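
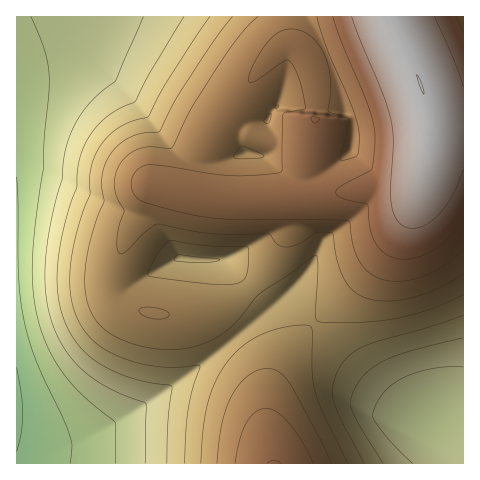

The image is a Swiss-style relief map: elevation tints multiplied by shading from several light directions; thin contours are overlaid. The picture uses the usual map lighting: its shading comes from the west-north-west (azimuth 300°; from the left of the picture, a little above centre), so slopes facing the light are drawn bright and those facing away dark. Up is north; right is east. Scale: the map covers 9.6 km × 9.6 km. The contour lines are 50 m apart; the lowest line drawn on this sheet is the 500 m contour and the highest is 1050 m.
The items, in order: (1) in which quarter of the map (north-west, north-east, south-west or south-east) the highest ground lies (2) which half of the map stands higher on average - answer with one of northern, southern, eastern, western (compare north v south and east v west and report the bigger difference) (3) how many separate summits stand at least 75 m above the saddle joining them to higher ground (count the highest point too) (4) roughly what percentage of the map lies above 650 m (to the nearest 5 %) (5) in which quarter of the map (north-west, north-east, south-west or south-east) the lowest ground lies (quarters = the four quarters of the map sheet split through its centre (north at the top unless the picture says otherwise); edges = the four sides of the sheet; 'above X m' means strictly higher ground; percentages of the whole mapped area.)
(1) Look to the north-east quarter for the highest ground.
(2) The eastern half stands higher on average than the western half.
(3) Counting only tops that stand 75 m proud, the map has 2 summits.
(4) Roughly 80 % of the ground is higher than 650 m.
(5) The lowest point lies in the south-west quarter of the map.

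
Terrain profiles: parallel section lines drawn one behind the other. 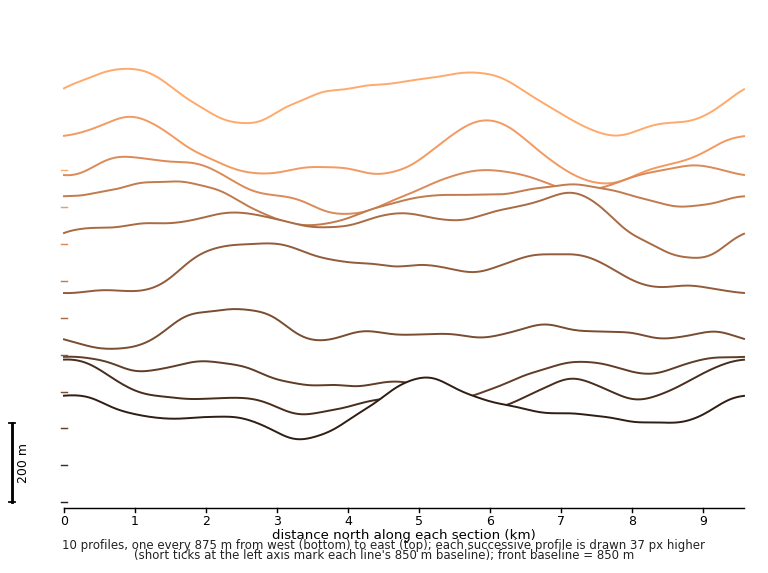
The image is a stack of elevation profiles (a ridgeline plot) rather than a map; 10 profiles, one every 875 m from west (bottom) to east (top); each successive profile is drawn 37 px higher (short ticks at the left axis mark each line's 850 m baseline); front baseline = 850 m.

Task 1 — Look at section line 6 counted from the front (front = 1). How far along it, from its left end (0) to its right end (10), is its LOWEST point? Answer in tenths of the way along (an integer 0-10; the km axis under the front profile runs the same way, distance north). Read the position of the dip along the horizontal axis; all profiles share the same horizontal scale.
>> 9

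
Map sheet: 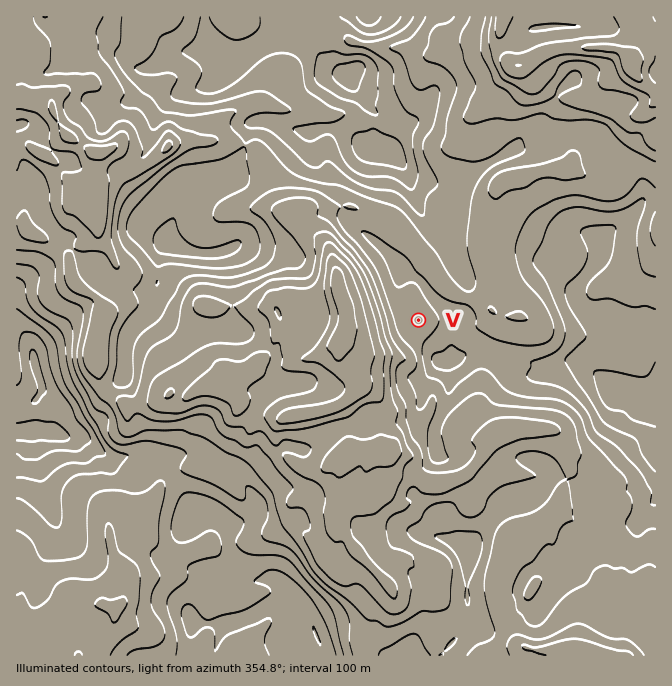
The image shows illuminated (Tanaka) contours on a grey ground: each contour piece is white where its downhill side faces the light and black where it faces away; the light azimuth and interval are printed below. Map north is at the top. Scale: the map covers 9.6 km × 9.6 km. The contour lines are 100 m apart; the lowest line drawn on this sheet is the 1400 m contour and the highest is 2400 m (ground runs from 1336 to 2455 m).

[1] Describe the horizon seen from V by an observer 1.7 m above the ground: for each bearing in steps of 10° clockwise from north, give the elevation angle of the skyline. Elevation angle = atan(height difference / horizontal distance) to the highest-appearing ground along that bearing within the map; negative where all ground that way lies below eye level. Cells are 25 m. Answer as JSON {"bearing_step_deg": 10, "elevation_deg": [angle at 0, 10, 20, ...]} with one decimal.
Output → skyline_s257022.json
{"bearing_step_deg": 10, "elevation_deg": [-0.7, 1.1, 6.2, 5.2, 6.2, 2.6, 0.5, 0.8, 2.6, 2.0, -0.0, -4.7, -0.8, 4.0, 5.7, 5.4, 4.4, 5.3, 5.5, 11.5, 14.0, 18.9, 23.5, 28.1, 29.7, 30.6, 30.6, 30.3, 29.2, 26.5, 23.1, 15.3, 3.3, 1.5, 0.7, -0.1]}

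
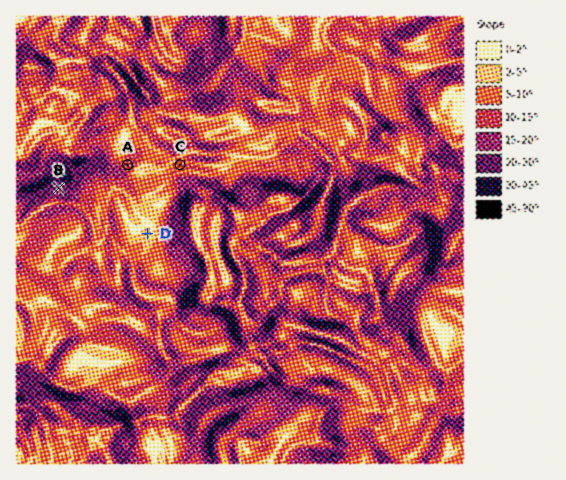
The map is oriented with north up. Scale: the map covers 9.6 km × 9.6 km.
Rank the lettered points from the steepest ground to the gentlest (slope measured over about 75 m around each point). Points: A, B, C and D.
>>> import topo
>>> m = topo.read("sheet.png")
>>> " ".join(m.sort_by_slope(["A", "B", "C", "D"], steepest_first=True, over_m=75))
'B A C D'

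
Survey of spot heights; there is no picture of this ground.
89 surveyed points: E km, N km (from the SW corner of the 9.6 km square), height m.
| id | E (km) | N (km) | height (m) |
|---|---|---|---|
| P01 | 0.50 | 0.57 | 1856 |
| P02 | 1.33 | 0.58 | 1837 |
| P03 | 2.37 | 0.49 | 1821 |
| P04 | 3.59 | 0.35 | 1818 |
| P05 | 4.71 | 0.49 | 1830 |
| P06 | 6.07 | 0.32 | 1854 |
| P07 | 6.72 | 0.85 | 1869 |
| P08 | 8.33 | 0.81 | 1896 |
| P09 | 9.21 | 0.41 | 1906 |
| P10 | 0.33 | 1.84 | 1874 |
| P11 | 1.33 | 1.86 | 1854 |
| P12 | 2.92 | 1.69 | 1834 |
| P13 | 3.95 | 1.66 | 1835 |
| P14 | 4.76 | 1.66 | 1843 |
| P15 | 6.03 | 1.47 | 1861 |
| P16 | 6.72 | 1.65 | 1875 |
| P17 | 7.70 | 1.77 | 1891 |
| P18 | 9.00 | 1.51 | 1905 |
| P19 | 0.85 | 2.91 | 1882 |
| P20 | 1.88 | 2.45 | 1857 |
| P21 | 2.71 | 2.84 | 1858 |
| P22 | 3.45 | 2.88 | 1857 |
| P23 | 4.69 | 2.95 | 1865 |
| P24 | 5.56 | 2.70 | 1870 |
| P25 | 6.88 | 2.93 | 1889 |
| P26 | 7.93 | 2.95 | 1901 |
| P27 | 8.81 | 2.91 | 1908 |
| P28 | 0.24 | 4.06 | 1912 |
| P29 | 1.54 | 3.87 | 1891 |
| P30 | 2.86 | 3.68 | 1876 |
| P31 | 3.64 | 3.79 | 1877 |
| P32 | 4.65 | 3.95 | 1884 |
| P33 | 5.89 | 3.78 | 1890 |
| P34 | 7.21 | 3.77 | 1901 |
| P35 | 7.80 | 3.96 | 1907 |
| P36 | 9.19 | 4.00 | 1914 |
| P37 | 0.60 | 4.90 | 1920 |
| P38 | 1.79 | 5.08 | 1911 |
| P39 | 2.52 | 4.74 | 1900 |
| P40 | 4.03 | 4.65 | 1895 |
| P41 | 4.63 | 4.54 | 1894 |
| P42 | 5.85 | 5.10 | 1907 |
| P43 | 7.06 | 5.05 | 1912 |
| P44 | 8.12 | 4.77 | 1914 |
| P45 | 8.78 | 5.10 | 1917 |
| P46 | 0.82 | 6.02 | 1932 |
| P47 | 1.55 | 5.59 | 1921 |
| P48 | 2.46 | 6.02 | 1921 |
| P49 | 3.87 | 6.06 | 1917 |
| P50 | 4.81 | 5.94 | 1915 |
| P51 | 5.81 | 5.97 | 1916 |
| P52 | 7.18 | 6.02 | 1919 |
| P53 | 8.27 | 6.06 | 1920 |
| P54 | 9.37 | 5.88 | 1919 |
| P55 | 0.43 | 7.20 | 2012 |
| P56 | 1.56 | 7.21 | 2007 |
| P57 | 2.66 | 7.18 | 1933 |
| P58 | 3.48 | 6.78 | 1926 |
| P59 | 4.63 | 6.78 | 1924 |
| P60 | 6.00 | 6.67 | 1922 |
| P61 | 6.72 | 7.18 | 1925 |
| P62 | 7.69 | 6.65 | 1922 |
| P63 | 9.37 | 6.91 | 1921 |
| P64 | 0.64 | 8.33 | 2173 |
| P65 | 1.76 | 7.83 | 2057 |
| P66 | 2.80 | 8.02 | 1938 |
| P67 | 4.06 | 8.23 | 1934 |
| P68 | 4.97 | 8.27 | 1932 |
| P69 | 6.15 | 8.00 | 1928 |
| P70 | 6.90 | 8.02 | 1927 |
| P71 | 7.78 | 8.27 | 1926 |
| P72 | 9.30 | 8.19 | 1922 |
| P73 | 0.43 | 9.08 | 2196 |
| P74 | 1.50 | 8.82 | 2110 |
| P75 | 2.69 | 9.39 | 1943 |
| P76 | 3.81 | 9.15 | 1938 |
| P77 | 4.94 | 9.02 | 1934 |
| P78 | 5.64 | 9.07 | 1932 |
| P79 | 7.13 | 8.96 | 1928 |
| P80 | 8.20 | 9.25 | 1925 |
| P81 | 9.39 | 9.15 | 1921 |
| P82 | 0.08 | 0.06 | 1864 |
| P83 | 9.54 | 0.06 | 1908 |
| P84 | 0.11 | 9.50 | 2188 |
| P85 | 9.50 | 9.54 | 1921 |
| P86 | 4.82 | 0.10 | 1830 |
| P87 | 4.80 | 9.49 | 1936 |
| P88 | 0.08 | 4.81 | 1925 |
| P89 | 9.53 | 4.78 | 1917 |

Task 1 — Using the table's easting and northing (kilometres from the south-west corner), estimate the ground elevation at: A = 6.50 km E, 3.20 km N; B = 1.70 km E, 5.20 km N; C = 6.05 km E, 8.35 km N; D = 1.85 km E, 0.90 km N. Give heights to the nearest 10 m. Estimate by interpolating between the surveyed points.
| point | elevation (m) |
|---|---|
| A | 1890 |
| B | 1910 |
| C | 1930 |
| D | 1830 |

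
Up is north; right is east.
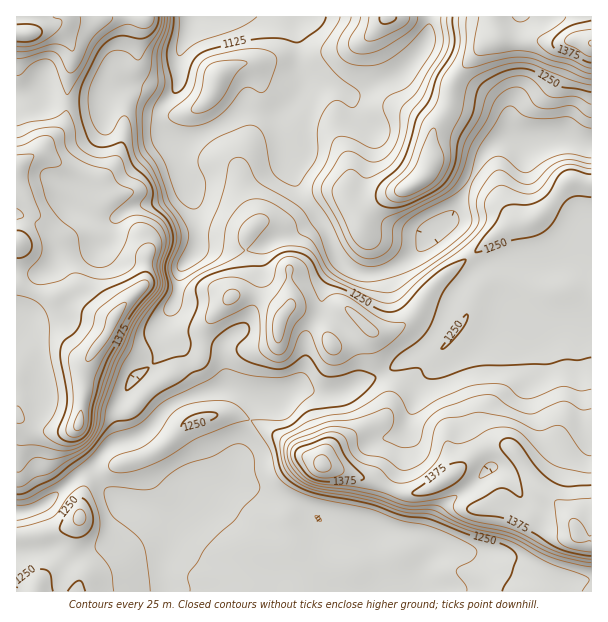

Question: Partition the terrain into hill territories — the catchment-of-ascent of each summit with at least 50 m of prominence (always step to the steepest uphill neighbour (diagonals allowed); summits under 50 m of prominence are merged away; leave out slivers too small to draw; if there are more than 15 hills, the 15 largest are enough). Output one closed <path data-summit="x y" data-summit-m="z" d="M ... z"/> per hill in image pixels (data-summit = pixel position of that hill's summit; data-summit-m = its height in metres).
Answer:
<path data-summit="114 318" data-summit-m="1434" d="M138 86l-18 2-9 4-7 10-11 1-42-1-4-2-6-9-25 5 0 416 8 0 20-7 33-29 16-8 7 14 19 18 57 22-12 39 0 23 3 8 225 0-7-5-17-44-5-8-16 0-11-3-36-27-43-17-18-2-21 2 6-5 8-13 8-17 4-19 18-35-29-11-14 0-15 4-4-3-18-39-10-11-4-9 0-13 10-26 3-22 17-22 51 3 11-3 16-9 18-4 25-16-18-24-15-35-8-43-36-6-18 14-27 14-23 6-10-7-6-17 2-10 6-9z"/><path data-summit="591 44" data-summit-m="1426" d="M591 16l-160 0-3 17-4 12-16 21-10 8-44 22-4 0-14-8-21-2-9-6-6 15-22 21 0 7 8 36 9 23 6 12 24 33 7 21 10 15 14 9 19 2 15-4 18-11 29-30 15-13 29-58 11-13 8-5 10-2 20 4 36-4 25 7z"/><path data-summit="576 530" data-summit-m="1430" d="M521 310l-5 0-16 19-24 21-32 18-15 5-5 4-4 7-17 60 0 15-3 11-12 21-12 33-7 8-7 2 6 9 17 44 8 5 12-3 19-26 10-10 10-5 39 6 24 12 42 12 17 4 26-3 0-255-4-2-24 0-18 3-9-3z"/><path data-summit="279 324" data-summit-m="1335" d="M318 218l-24 16-18 4-16 9-11 3-51-3-16 19-2 7-2 18-10 26 0 13 4 9 10 11 18 39 4 3 15-4 14 0 28 10 17 2 16-10 14 0 15 4 18-2 22-12 12-2 15-8 29-20 15-15 8-12 14-32 15-17 11-7-10-9-14-18-14-14-3 0-33 33-9 6-24 9-19-2-12-7-7-8-9-24z"/><path data-summit="323 465" data-summit-m="1433" d="M419 352l-14 6-15 12-15 8-12 2-22 12-18 2-15-4-14 0-16 10-15-2-15 25-8 30-8 17-8 13-4 3 29 1 38 12 13 6 26 21 15 8 21 1 7-3 7-8 12-33 12-21 3-11 0-15 17-60 5-8 15-7-5-1z"/><path data-summit="80 518" data-summit-m="1282" d="M93 468l-16 8-33 29-14 6-14 2 1 79 149-1-2-30 12-39-57-22-19-18z"/><path data-summit="26 33" data-summit-m="1397" d="M194 16l-177 0-1 79 10 1 15-5 1 4 9 7 42 1 11-1 7-10 9-4 18-2 27 14 9-7 4-7 2-33 12-26z"/><path data-summit="218 78" data-summit-m="1200" d="M296 16l-101 0-15 37-2 33-18 24-2 10 6 17 10 7 15-4 35-16 18-14 9 0 15 5 13 0 21-20 6-11 0-4-8-17z"/><path data-summit="387 17" data-summit-m="1255" d="M429 16l-132 0-1 25 4 28 4 9 11 8 21 2 14 8 4 0 44-22 10-8 18-24 2-9z"/>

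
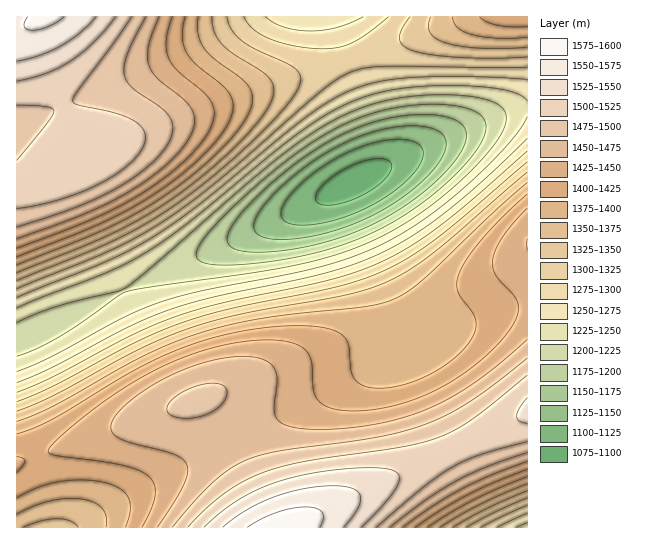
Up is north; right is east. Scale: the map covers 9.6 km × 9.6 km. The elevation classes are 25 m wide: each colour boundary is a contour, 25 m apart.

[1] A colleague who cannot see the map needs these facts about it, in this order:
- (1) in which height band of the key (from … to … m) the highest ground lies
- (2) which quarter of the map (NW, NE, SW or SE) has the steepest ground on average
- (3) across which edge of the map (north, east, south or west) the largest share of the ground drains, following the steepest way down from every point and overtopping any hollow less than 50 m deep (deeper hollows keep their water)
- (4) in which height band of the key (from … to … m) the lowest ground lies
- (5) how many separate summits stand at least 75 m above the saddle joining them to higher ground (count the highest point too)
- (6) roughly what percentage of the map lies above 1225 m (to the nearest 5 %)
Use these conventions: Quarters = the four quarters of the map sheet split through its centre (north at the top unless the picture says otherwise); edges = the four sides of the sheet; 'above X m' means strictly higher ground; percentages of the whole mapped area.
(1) Between 1575 and 1600 m: that is the band holding the highest ground.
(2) The north-east quarter is the steepest part of the map.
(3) The largest share of the runoff leaves by the western edge.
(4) The lowest point is somewhere between 1075 and 1100 m.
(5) There are 3 summits with 75 m or more of prominence.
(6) Ground above 1225 m makes up about 85 % of the sheet.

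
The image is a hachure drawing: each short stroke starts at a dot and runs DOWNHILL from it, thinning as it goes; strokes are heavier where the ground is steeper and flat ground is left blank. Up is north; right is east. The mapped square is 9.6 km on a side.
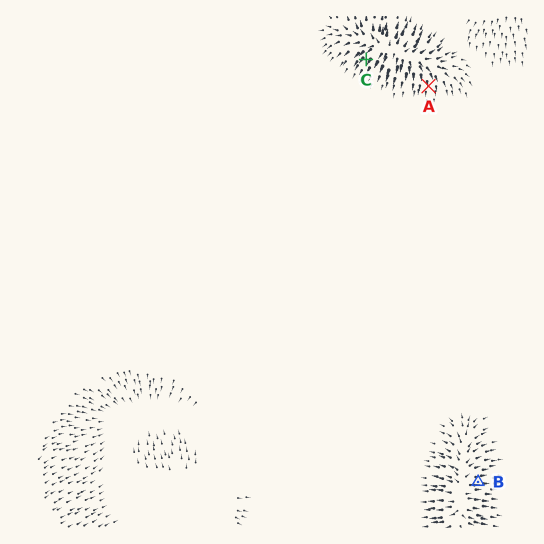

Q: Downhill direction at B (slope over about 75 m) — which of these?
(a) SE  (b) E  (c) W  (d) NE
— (b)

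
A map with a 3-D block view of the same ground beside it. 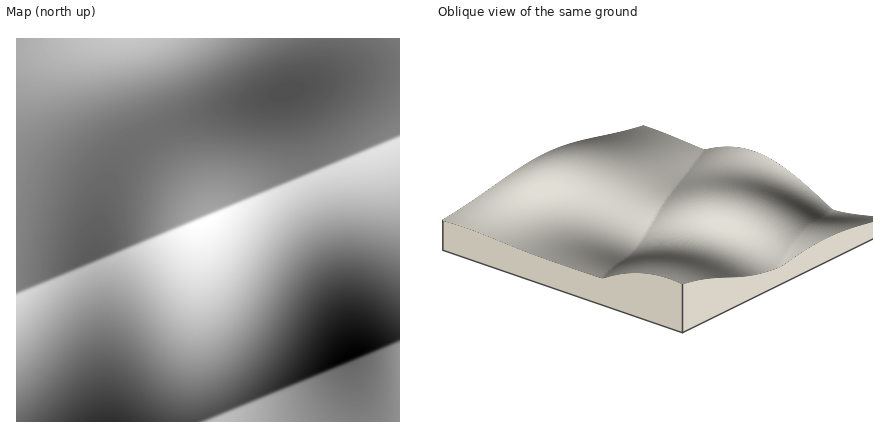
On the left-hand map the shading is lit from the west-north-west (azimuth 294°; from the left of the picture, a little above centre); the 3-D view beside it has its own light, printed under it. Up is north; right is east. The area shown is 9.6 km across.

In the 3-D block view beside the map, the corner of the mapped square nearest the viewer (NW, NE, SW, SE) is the SW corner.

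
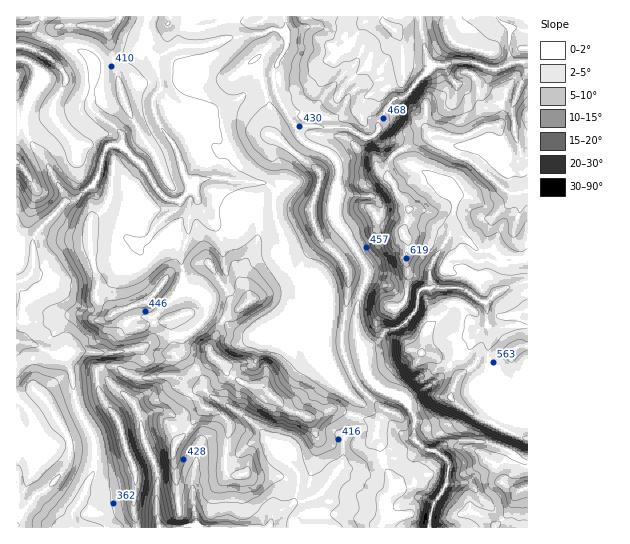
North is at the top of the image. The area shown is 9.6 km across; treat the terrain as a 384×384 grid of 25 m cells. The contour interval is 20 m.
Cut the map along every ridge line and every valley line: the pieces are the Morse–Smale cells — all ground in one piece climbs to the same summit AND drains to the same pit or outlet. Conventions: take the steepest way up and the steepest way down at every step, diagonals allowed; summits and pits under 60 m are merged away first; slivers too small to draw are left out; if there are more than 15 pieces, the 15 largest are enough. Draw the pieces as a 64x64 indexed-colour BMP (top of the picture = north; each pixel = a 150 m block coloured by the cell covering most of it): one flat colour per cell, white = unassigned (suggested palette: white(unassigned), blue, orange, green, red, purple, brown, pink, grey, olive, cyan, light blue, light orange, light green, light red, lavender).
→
<image width="64" height="64" href="data:image/bmp;base64,Qk12CAAAAAAAAHYAAAAoAAAAQAAAAEAAAAABAAQAAAAAAAAIAAATCwAAEwsAABAAAAAAAAAA////ALR3HwAOf/8ALKAsACgn1gC9Z5QAS1aMAMJ34wB/f38AIr28AM++FwDox64AeLv/AIrfmACWmP8A1bDFAERERERERERMzMzMIiIiIiIiIiIiIiIiu7u7MzMzM+7uREREREREREzMzMwiIiIiIiIiIiIiIiK7u7szMzMzPu5ERERERERETMwszCIiIiIiIiIiIiIiIru7uzMzMzMz7kRERERERERMwiIiIiIiIiIiIiIiIiIiu7u7szMzMzPuREREREREREzMIiIiIiIiIiIiIiIiIiIru7uzMzMzMz5ERERERERETMwiIiIiIiIiIiIiIiIiIiu7u7szMzMzM0RERERERERMzCIiIiIiIiIiIiIiIiIiK7u7uzMzMzMzREREREREREzCIiIiIiIiIiIiIiIiIiK7u7u7MzMzMzNEREREREREzMIiIiIiIiIiIiIiIiIiIru7u7szMzMzM0RERERERETMwiIiIiIiIiIiIiIiIiIiu7u7szMzMzMzRERERERERMwiIiIiIiIiIiIiIiIiIiu7uzMzMzMzMzNERERERERMzCIiIiIiIiIiIiIiIiIiK7u7MzMzMzMzMUREREREREzMIiIiIiIiIiIiIiIiIiIru7szMzMzMzERRERERERETMwiIiIiIiIiIiIiIiIiIiK7uzMzMzMxERFERERERETMwiIiIiIiIiIiIiIiIiIiIruzMzMzMREREURERERETMzCIiIiIiIiIiIiIiIiIiIru7MzMzERERERRERERERMzCIiIiIiIiIiIiIiIiIiIru7MzMzERERERFERERERMwiIiIiIiIiIiIiIiIiIiIrszMzMzMxEREREUREREREzCIiIiIiIiIiIiIiIiIiIrszMzMzMzERERERRERERETCInd3d3IiIiIiIiIiIiEROzMzMzMzMRERERFEREREREd3d3d3ciIiIiIiIiIiIRMzMzMzMzMREREREUREREREd3d3d3ciIiIiIiIiIiIhEzMzMzMzERERERERREd3d3d3d3d3dyIiIiIiIiIiIhETMzMzMRERERERERF3d3d3d3d3d3d3IiIiIiIiIiIiERMzMzMxEREREREREQd3d3d3d3d3d3IiIiIiIiIiIiEREzMzMzERERERERERB3d3d3d3dyInciIiIiIiIiIiIRETMzMzEREREREREREHd3d3d3d3IiIiIiIiIiIiIiIhERMzMzEREREREREREXd3d3d3ciIiIiIiIiIiIiIiIhEREzMzMxERERERERERd3d3d3ciIiIiIiIiIimSIiIiERETMzMzMRERERERERF3d3d3dyIiIiIiIiIimZIiIiIREREzMzMxEREREREREXd3d3d3IiIiIiIiIiKZIiIiIRERETMzMzERERERERERqneqp3ciIiIiIiIiKZkiIiIhERERMzMzMRERERERERGqqqqqqiIiIiIikiIpmSIiIhERERMzMzMxEREREREREaqqqqqq3dIiIiKZmZmZkiIiEREREzMzMzERERERERERqqqqqq3d3SIiIpmZmZmSIiIRERERMzMzMRERERERERGqqqqqrd3d0pmZmZmZmZkiIhERERERMzMxEREREREREVWqqqqt3d3dqZmZmZmZmSIhERERERERERERERERERERVVqqqq3d3d2pmZmZmZmZIiERERERERERERERERERERFVVaqqqt3d3aqZmZmZmZkiIREREREREREREREREREREVVVWqqqrd3dqqqZmZmZmSIRERERERERERERERERERERVVVVqqqt3d2qqpmZmZmZIhERERERERERERERERERERFVVVVVqqrd2qpVWZmZmZmSEREREREREREREREREREREVVVVVVaqt2qqlVVmZmZmZkRERERERERERERERERERERVVVVVVWqqqqlVVZpmZZmZhERERERERERERERERERERFVVVVVVaqqqlVVVmZmZmZmEREREREREREREREREREREVVVVVVVWqqqVVVWZmZmZmYRERERERERERERERERERERVVVVVVVaqlVVVWZmZmZmZhERERERERERERERERERERFVVVVVVVqqVVVVZmZmZmZmEREREREREREREREREREREVVVVVVVVVVVVVZmZmZmZmYRERERERERERERERERERERVVVVVVVVVVVVVmZmZmZmZhERERERERERERERERERERGIVVVVVVVVVVVmZmZmZmZmEREREREREREREREREREREYiIVVVVVVVVVmZmZmZmZmYRERERERERERERERERERERiIiFVVVVVVVWZmZmZmZmZhERERERERERERERERERERGIiIVVVVVVVVZmZmZmZmZhEREREREREREREREREREREYiIiFVVVVVVVWZmZmZmZmERERERERERERERERERERERiIiIWIiIhVVVZmZmZmZmYRERERERERERERERERERERGIiIiIiIiFVVVmZmZmZmZhEREREREREREREREREREREYiIiIiIiFVVVWZmZmZmZhERERERERERERERERERERERiIiIiIiIVVVWZmZmZmZmERERERERERERERERERERERGIiIiIiIhVVVZmZmZmZmZhEREREREREREREREREREREYiIiIiIiFVVZmZmZmZmZmYRERERERERERERERERERERiIiIiIiIVVVmZmZmZmZmZhERERERERERERERERERERGIiIiIiIhVVWZmZvZmZmZmYREREREREREREREREREREYiIiIiIiIVVZm/////2//YRERERERERERERERERERER"/>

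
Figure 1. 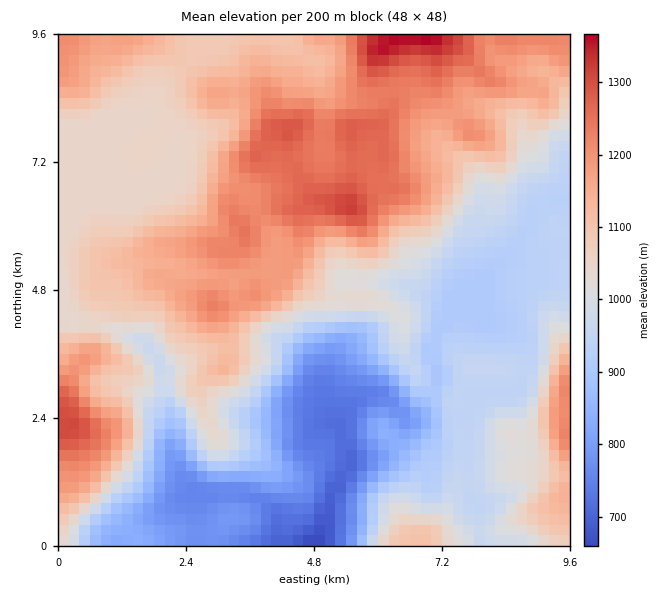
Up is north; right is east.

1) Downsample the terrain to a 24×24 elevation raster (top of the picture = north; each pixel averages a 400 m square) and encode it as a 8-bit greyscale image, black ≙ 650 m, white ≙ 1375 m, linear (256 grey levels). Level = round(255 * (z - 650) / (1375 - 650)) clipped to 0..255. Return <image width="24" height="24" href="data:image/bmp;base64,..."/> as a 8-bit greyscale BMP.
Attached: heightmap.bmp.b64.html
<image width="24" height="24" href="data:image/bmp;base64,Qk12BgAAAAAAADYEAAAoAAAAGAAAABgAAAABAAgAAAAAAEACAAATCwAAEwsAAAABAAAAAAAAAAAAAAEBAQACAgIAAwMDAAQEBAAFBQUABgYGAAcHBwAICAgACQkJAAoKCgALCwsADAwMAA0NDQAODg4ADw8PABAQEAAREREAEhISABMTEwAUFBQAFRUVABYWFgAXFxcAGBgYABkZGQAaGhoAGxsbABwcHAAdHR0AHh4eAB8fHwAgICAAISEhACIiIgAjIyMAJCQkACUlJQAmJiYAJycnACgoKAApKSkAKioqACsrKwAsLCwALS0tAC4uLgAvLy8AMDAwADExMQAyMjIAMzMzADQ0NAA1NTUANjY2ADc3NwA4ODgAOTk5ADo6OgA7OzsAPDw8AD09PQA+Pj4APz8/AEBAQABBQUEAQkJCAENDQwBEREQARUVFAEZGRgBHR0cASEhIAElJSQBKSkoAS0tLAExMTABNTU0ATk5OAE9PTwBQUFAAUVFRAFJSUgBTU1MAVFRUAFVVVQBWVlYAV1dXAFhYWABZWVkAWlpaAFtbWwBcXFwAXV1dAF5eXgBfX18AYGBgAGFhYQBiYmIAY2NjAGRkZABlZWUAZmZmAGdnZwBoaGgAaWlpAGpqagBra2sAbGxsAG1tbQBubm4Ab29vAHBwcABxcXEAcnJyAHNzcwB0dHQAdXV1AHZ2dgB3d3cAeHh4AHl5eQB6enoAe3t7AHx8fAB9fX0Afn5+AH9/fwCAgIAAgYGBAIKCggCDg4MAhISEAIWFhQCGhoYAh4eHAIiIiACJiYkAioqKAIuLiwCMjIwAjY2NAI6OjgCPj48AkJCQAJGRkQCSkpIAk5OTAJSUlACVlZUAlpaWAJeXlwCYmJgAmZmZAJqamgCbm5sAnJycAJ2dnQCenp4An5+fAKCgoAChoaEAoqKiAKOjowCkpKQApaWlAKampgCnp6cAqKioAKmpqQCqqqoAq6urAKysrACtra0Arq6uAK+vrwCwsLAAsbGxALKysgCzs7MAtLS0ALW1tQC2trYAt7e3ALi4uAC5ubkAurq6ALu7uwC8vLwAvb29AL6+vgC/v78AwMDAAMHBwQDCwsIAw8PDAMTExADFxcUAxsbGAMfHxwDIyMgAycnJAMrKygDLy8sAzMzMAM3NzQDOzs4Az8/PANDQ0ADR0dEA0tLSANPT0wDU1NQA1dXVANbW1gDX19cA2NjYANnZ2QDa2toA29vbANzc3ADd3d0A3t7eAN/f3wDg4OAA4eHhAOLi4gDj4+MA5OTkAOXl5QDm5uYA5+fnAOjo6ADp6ekA6urqAOvr6wDs7OwA7e3tAO7u7gDv7+8A8PDwAPHx8QDy8vIA8/PzAPT09AD19fUA9vb2APf39wD4+PgA+fn5APr6+gD7+/sA/Pz8AP39/QD+/v4A////AINXQkA6MiwuKB0TDAklWo2dnIR0d3yKmJhzU0IyKykuLyQaGw4hT32GgHZrcoicpraidlo8KCUnJyktKRUbRGhtZW5qcnuTqcW+nHRJLThNSkc/LB0UKkdZXmlreoKKodjQuoxSOGB8a1U3Ih4WJz1LWWZqeYGJtebcxJxgTneFbFA0HxoYMT45TmVpeoGQweHGrpBrZYqAalMyHxsbJSw7UWdnbG+LwM+smI16fZaUhWdBJB8iJTFWWmRoZ2d6u7q4pJR2fpSmnH9cMycuPFVpW2RqamhvpqOrmHt3kpyknYBmTD08TWxvW2JiYWFrj4uMi42PorS9rJOAb2dhY3Z5YVtbW19seoyXmp6kssHIv72rkoiFhoByY1paXGFna46bn6aytLi7vL67qY+CgXdyaV5bXWFjZZCbo6qws7zGxr+8uJqRmo1+dWZhX2BjZY2WmZ+ttL3FzsW+xrW3waOQiHJpZmFkZoyOj5CXnqi/zcjR2Njj28CyooNwb2djZIyMjIyNjpq7xsnT29/k29TLtZh6dmxlY4yMjI2NjZSwx9LV19PY1tTHtaOKi3tyaIyMjY6OjZKnx9nZ1M/X19fBsKapqYt+bY2MjI2OjpGasNbf28/b2tbAs7jBrpCNfpmWj42NkZ+sr8jOzsPL0NPIwL21qZ6mmbWrmpKQlqiyssC5tLHC0NDNz8XAxLq1pr6yq6CZmpygp6+rqKe+4uPa3tbQwrivt8O6trSqn5qanqKgpa/D6/j09urTxsjFxg=="/>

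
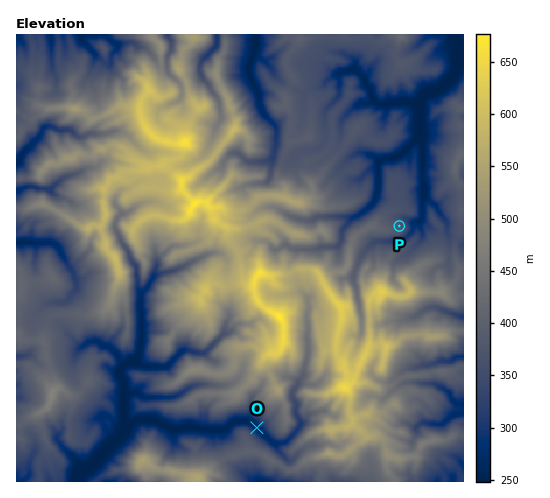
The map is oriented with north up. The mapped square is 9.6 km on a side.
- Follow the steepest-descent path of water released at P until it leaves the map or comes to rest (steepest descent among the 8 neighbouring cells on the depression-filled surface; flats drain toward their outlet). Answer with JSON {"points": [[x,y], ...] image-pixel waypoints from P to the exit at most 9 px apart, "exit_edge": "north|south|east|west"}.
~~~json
{"points": [[399, 226], [409, 221], [418, 221], [423, 213], [423, 204], [423, 194], [423, 185], [423, 176], [423, 166], [423, 157], [423, 148], [420, 138], [419, 129], [419, 120], [419, 110], [420, 101], [427, 93], [437, 91], [446, 84], [454, 74], [458, 65], [458, 56], [458, 46], [455, 37], [455, 35]], "exit_edge": "north"}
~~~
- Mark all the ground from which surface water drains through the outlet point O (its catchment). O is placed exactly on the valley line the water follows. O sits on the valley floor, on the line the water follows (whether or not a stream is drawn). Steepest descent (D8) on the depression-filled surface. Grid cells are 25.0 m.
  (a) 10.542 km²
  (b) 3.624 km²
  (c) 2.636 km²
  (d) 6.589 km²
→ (d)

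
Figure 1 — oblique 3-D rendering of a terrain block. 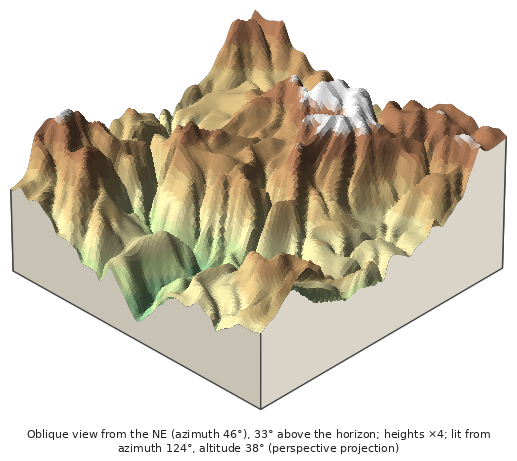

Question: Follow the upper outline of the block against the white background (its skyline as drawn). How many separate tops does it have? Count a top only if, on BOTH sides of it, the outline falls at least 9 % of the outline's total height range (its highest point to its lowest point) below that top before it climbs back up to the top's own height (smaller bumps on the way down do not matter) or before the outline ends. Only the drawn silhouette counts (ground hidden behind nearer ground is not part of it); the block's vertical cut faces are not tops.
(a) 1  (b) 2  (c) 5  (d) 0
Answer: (b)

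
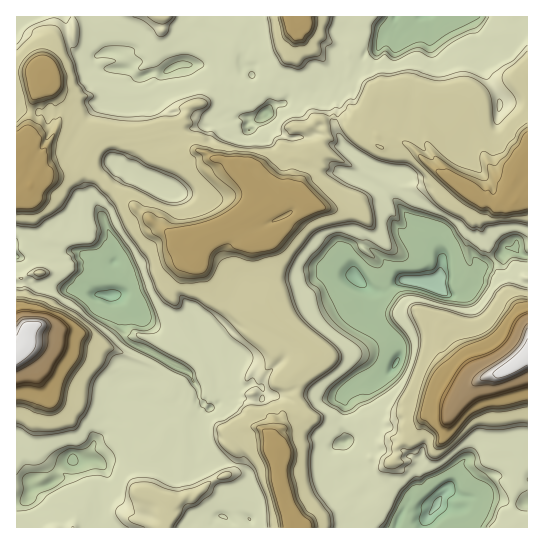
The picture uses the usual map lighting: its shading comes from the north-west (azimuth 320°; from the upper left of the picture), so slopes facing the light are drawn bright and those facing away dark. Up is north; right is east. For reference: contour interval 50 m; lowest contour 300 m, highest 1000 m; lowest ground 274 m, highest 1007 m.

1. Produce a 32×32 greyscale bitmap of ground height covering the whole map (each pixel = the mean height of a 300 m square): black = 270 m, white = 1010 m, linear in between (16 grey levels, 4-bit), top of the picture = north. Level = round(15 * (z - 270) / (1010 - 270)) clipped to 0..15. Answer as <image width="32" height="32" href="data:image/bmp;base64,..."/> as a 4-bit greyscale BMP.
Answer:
<image width="32" height="32" href="data:image/bmp;base64,Qk12AgAAAAAAAHYAAAAoAAAAIAAAACAAAAABAAQAAAAAAAACAAATCwAAEwsAABAAAAAAAAAAAAAAABEREQAiIiIAMzMzAERERABVVVUAZmZmAHd3dwCIiIgAmZmZAKqqqgC7u7sAzMzMAN3d3QDu7u4A////AFVVVWd3ZVVWmpdVUyEiM1VFVVVnd3ZVVpl2VVQiEiNEQ0VVV3ZnZVeoZVVVMyIzVUQzRFVVVWZYqGVVVlUzNFVVQzRVVVVWeahlVVdmZEVVVVVFVVVVZ4moZUVXd5dVVXd3VVVVVWeJmHVVVnm7d3aJmGVVVVVVd4dlNFZ5vLmYqqh1VVVVVWZ3VDM1eazMu8yodVVVRVVmd3ZDM2ir3u3tyodVRFVVV3eHVDJHmrzv/sqHVEVVVWd3h1QzR4iazv7ahTNFVVZ3h2UzM1eIiK3Ll0MzNVV3eHZUMzRndmeLh1MiI1d3d3h2UzIjQyI1eFZTMiNoiIh3dUMhIhACNFVVVDMkeaqIiHZDIjMyEjNFVVQzNomqqaqXUzREMyNFM1VVU1eaqqqqqHVVVDM0ZVSHZVRomIiaqqqYd2QzRoiIqXZWeHZniaqqqIdVVXiqqqqXZ3ZVaImqqodlVVeKqaqqmHZVZ4iaqoiHZVVomYmqqod3Z3eImId4h1Z4iIiIiqmHd3d3d2VVZ3dniIiIh3mIiHdmd3ZVRFZ3eIiIiId4iYhlVVV3VVRVVWeIiIiHZ5qnZVVVVVVVVVVWeId3dmeap1VUREVVVVVVVWZmVmVniYZVVVVFVVV3dlVERVVVVmd2VVVVVVVViYZVMzM0VVVWZlVVZlVVVYqWVUIyMzVV"/>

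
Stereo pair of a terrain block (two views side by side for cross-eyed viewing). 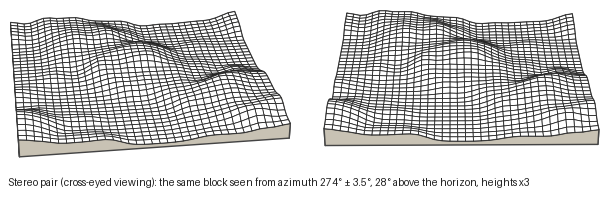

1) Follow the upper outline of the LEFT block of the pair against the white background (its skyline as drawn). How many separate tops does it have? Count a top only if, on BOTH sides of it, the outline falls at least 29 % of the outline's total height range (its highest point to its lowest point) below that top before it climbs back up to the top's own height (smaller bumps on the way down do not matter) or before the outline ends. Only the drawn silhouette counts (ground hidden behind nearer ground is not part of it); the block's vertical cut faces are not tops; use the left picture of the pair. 0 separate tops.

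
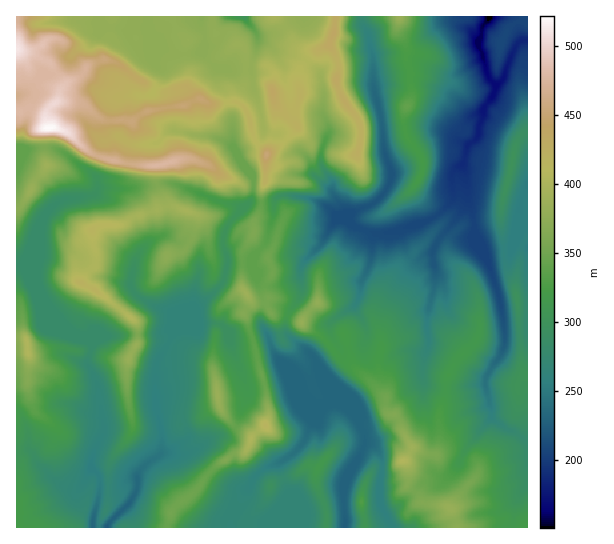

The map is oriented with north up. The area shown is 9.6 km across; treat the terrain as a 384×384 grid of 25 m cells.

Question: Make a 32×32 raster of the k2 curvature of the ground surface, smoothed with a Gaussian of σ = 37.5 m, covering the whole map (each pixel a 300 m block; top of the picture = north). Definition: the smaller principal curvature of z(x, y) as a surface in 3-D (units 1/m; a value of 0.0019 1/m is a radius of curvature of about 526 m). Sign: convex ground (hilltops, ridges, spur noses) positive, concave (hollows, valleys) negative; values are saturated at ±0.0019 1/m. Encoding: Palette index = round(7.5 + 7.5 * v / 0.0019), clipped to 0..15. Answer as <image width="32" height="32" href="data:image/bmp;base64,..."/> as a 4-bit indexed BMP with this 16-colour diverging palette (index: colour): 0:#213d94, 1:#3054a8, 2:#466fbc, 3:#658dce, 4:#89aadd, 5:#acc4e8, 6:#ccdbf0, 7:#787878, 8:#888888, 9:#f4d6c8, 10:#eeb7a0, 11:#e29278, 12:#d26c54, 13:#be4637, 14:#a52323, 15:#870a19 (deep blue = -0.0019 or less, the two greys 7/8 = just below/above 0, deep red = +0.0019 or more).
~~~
<image width="32" height="32" href="data:image/bmp;base64,Qk12AgAAAAAAAHYAAAAoAAAAIAAAACAAAAABAAQAAAAAAAACAAATCwAAEwsAABAAAAAAAAAAlD0hAKhUMAC8b0YAzo1lAN2qiQDoxKwA8NvMAHh4eACIiIgAyNb0AKC37gB4kuIAVGzSADdGvgAjI6UAGQqHAHd3EjZnVmd3d2cGYlVmVnd3dlQ0eIdnd2dXCCRXeHd2d2d0c3h4ZmhldSYWZlZmdnZnZmR2Z2QzV3ZDI3Zld3Z2h2ZmVmRVhCJoZDR1hXd2Z3hlZ2Z2Q4ODRYUzZWdHdVd3ZldXZ0RJZGZ1JmV3dEdXZXVlV2Z1RUV3Y1dlh3N3ZmhkdFd0hWYnd0J3ZXdjh1Z4VXVXdHVXJ3RHd3WHYodWZEeHN3V1ZSZTd3d1d4Q3VFVVSDd0ZXFiJnZ3dHd4BkJnZTU2dUNQJ2SWeHSHeAZ0ZlV2JnV1Y2NlNXd0ZncFVUVnQVZlJoWDVnOHdld1FlV5ZESHdENWY2djd3dHgkZ1V3hkeHRyZ3RHZld2V2JmVld3VEh0VHVmNWZmdlZUdlRmhnZTZkR1d3RlVWZnZXdjRmdndniCVlhlZXdVVmV2ZTM0VndjAgIAA0MFdWdldVZnZTEQA4cXR1FZQXdHdHVohAE2d3aFBVUhaEJINnV1MgB2ZUZ3clhUUncDeEdldSU3RUZkMzN0V2FXBIZWVmdXZFd3VWdzc3dkeAVmZlVXdnd1ZWZ3dWR3ZIYHl2ZzZmd3VnZWdlZWZ3NjJndndFd2ZnVlRWZmZmdkhDd3dnI3dlNXRHdmd2dndmQ3eJdiVmaGRGd3h3dzd2dTR2V2RnRBJHd3d3dzB3dmQVd2VnFn"/>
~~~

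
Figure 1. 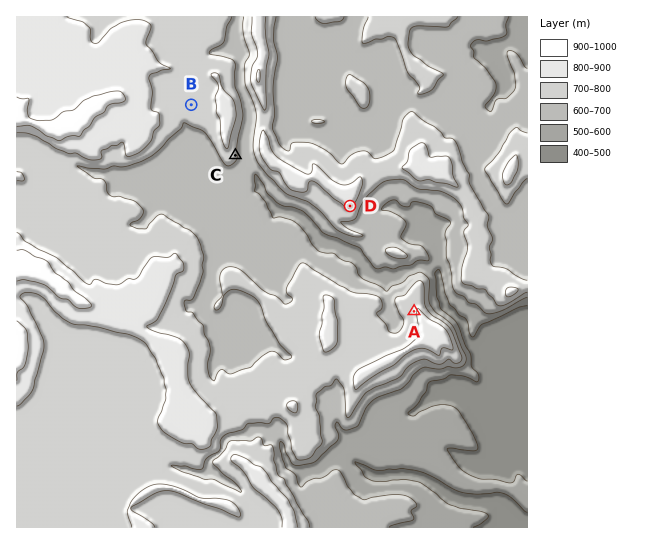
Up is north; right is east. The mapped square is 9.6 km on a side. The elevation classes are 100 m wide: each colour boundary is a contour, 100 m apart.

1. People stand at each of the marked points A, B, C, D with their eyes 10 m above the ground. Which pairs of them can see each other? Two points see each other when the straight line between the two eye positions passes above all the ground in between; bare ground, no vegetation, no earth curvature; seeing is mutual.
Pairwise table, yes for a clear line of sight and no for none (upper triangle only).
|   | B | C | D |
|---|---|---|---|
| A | no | yes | yes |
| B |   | no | no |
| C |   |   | no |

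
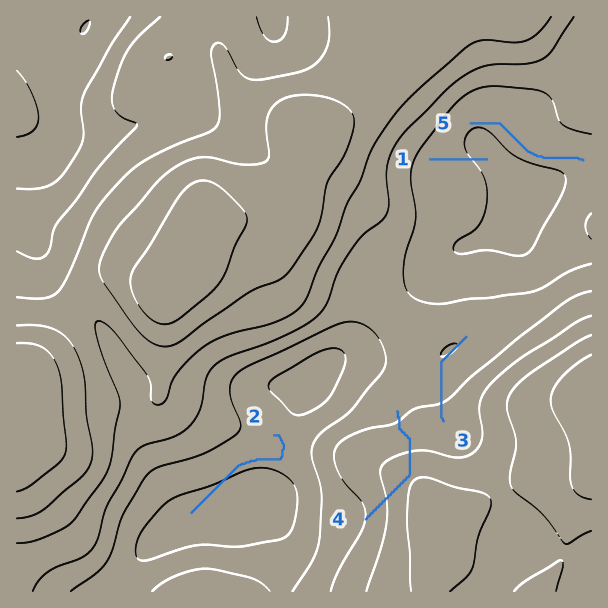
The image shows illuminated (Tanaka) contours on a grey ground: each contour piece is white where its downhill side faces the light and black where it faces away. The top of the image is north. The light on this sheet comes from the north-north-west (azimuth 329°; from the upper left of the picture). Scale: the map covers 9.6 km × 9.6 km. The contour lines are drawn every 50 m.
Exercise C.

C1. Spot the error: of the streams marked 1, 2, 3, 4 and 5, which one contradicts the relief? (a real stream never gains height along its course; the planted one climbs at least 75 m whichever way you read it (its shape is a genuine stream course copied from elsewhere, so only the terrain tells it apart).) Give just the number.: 4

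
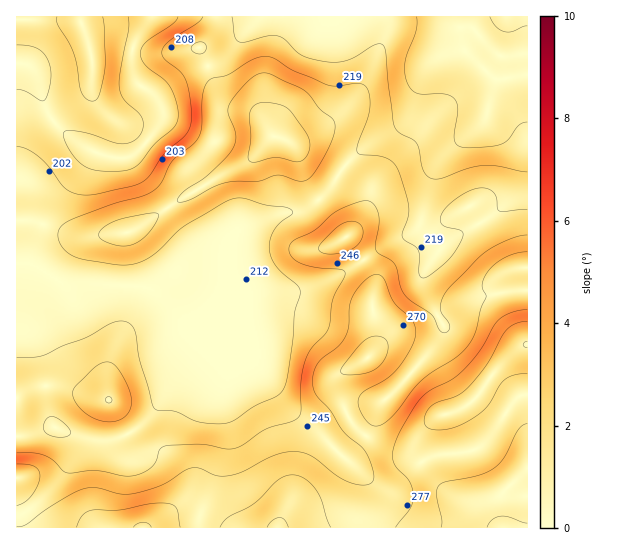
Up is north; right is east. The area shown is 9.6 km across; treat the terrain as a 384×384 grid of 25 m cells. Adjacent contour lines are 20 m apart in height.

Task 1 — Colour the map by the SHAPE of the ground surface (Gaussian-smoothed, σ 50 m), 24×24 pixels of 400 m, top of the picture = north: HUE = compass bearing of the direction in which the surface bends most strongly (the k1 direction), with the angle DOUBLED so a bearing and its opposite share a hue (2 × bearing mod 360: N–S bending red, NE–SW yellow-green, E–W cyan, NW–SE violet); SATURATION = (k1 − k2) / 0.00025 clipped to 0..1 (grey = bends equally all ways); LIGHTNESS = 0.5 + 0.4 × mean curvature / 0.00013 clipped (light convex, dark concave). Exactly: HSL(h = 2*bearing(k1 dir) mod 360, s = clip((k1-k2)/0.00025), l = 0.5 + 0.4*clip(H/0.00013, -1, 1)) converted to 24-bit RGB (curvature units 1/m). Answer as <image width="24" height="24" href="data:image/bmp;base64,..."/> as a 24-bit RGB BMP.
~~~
<image width="24" height="24" href="data:image/bmp;base64,Qk32BgAAAAAAADYAAAAoAAAAGAAAABgAAAABABgAAAAAAMAGAAATCwAAEwsAAAAAAAAAAAAAVoFlTHCegImunMO8XKTptrju7bjiskyqPVd5bJ+jXIGxioC82aqZiGxsZW5+aHOObX2aXG2dg1aYm1ZQjpdWXqFjj62BdGmeVcgtDJx0VKS9uMWxU6GcR3Nux1KB6G62ZWazV42cZ22EWHx3z6SNvZm5Yoy6Xn62g02gejM/YDpFhb2GmrzPi4THuW6IgXBX4NP4NnzuG3tmpbc/gUU1S0kmUl4quIdZwZKRT3eiaVqlbnyjoLqVuqqZhGGPZTZPXBo6tlFMPcmFVdp/TqhsSmqX01LI2YCpvJYU4Rpsjj6IgGpEgUtGlmCoW6+aNsp3r7iVZ1qkYU+ChZZtmKhqt3VYiCtNaiI2OZqoi4nK0qZ8XXwmW24eOFokK00638ePbKgOUU8kYigae0EIYowABI4dY7GIbq1jYn5GekdLYlJ2o52Ck4drnj1AhBxTi9OELO3wIC2/+JXF32qVfbJcOYdJHHViidlexsSIQSdeijavvaHm2/DiG/37InRpm4hPdmlSZW1PQ3pUbJ1dl0KCtQ1Dm7RBlPByK2o8CzQ5mFnM8tny5bn31o7WLqGQMqpLzpPTQC3lY6jdg7DL8PLZnDjHRzh/gX5vgXF0fHx2YIJjU3tJLyBQ5EnA6de/3ZspdGYYADURAGI0tstszUTA95vBxF9xOVItkmJfdl+PaHWGb6J759J8jDt0ZVB+gHd+gHp9f31+fX99b3p8HDJlRcLM8Nvv+6v/9NfwYMPPAFA2GIYrQVp422up/4W3uk6Xe31cX39gXY50ZItz1pt5olCAXlt7fnl+gH1+gH9/f39/dnR/NlB4HsNkbZVGs0NY78O96ZXLSJzADYd2J0pKP2Nb44Wu8tnxfYR/cYh1ZXtiVXdTr6tetmR/dWKIenp+f39/gIB/f3+Adm+CWGeHSpRkXjxEnJ1AzeI+rcuDwb/jSQ+QQCk3IXdAQ92M3OzghYR/gXx6e3R4boFueY9ik3NkiG19gHt6fIF9foB/f36AbW6Ca4KLXG5+QFuXlJHB5+G6VPlnQyeMlwC4tYPTUcR+EZYHbJUAg4B5gXJzgHFng4FchX1NfoZPd4NsgYSAfYODfX6Af3x/fWN6gUU1a2YdGGEJFYYw7+G968qKEBAjJFxpaWW654vR11qSrKEwfnluhlVqnzs/jmE3lHk2crEpKYs4YYdvfYCBfHyBe3aDdTeU5D/c253w6mV/AIQAALYD62BlnxzBM3NsKWVFTqd0xqbi3db1bIKAT16hgXjaxrDvvrbs38noXLuyLXJOWX5bdYB4c3eANFWUbO/ufJX08sz/+dL3Su2sEzkUez1Tl1uCPHdLIZEtQZMzsr9Eg4i3V6K/Q7zMcIzQvqbe0J/m/KTwzEOpN3wrM3g1cXFYWHk/QpEbIzoSIZEw7c2p/2qtk0i7NXqaZUy5wIG7TKdOKYI3aqU/k5BkaJ5aPJ1pM4JmV6R2l1+37D3G+aDl9a/yoTlqPEMlc7I1bHA/XbsgBoQ5jXwt2ntJsamJRH+rLGGiooO/1afSdIa3UJepf6CAhLaNVo+IRGZLRm8mIjQcsCV54LN+klbA95r/34rzaL1gWjNiv/WDEGRKJX9qyManwaafW3CFKWZuUpycpZ62r5vDYFOwlLGVoZp6dEJWYz01fGMoFV4cAX5m78Dc5GSfImtu9WPA96DUbZfi3u/cSkG8En9ZKaott4Rvv1uQQ3tbHnc8WJBAlU4+mE42sKhmiz1PiSdDfUdFdr18c8a1CXVZDCcS/zQekzgoPXcq2eSpnM/Pl6nD0FXammixNY9HNX86nVSCu3eHTIFaMWI6ZkZGsqJ3ooVjhjiKukyfkcaQbuq7bWS6cjqVEwwnxNdOmoPld7HertGmr6mOjaNsXkKw1Y69ko2tSKSjOGSPvIiltoGoSWKISXqLhayAk293XDyGq2mp6+6tL7M9SChHWyAzJiVWUvVgUs+haHi4zMeckc7IrpvTMyu5y33E252kXJ6GKlVzanqOt4GVlVqpUIOEdZJYemNXWERkg3lh9/e7fkW+NQtmvi6nRrV3NvodGq5DMJ+o5OXFZ7VQbjUybzRAcW1N5YZwxYFeLUdNRmxFj4VUkUpkk2xleYpiamlOTE5eb59d0/WbrUOHAD2OepT/3M7949jzUcSnElU4w88dtzsfXzo3eG1PWXFQrqFV6YF1SF6DRHZ6cXtlZoOJgLe2jnawcXXVR1HaoNPNv9iho3WuJpCkCTcjV2YO+YcA5UE0TGB6W35BonBNgWl5fX15c351ZoZjx59/qIzDNE+tZGWlhK+bVoN0j3hd"/>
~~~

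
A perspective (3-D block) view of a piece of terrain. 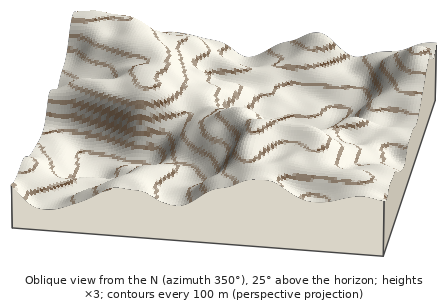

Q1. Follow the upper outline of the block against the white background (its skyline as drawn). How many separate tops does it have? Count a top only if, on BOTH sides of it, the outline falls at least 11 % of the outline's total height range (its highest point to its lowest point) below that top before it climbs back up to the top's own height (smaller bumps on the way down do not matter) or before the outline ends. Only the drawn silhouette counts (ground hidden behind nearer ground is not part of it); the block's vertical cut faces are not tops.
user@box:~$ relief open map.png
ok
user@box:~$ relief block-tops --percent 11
2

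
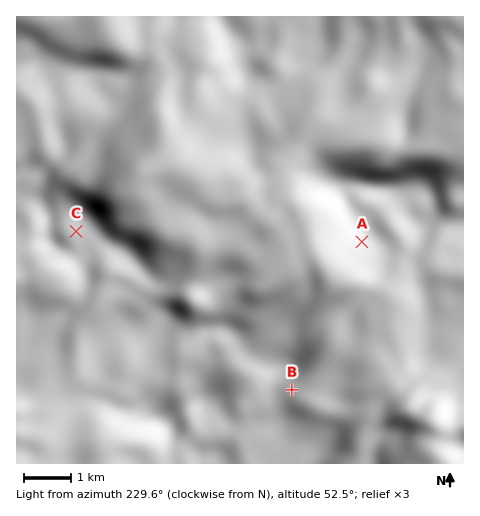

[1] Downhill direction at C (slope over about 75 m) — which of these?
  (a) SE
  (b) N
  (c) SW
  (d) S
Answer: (d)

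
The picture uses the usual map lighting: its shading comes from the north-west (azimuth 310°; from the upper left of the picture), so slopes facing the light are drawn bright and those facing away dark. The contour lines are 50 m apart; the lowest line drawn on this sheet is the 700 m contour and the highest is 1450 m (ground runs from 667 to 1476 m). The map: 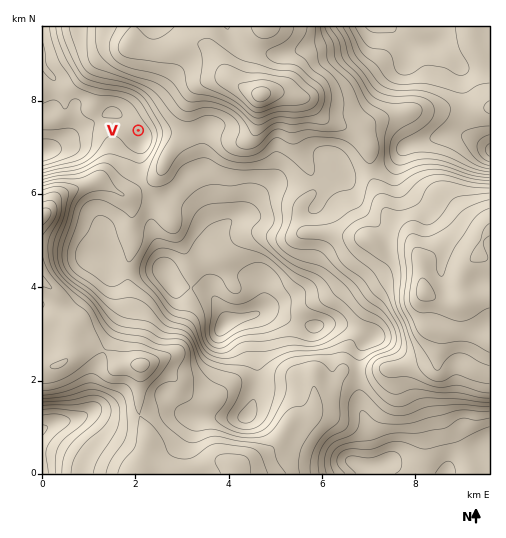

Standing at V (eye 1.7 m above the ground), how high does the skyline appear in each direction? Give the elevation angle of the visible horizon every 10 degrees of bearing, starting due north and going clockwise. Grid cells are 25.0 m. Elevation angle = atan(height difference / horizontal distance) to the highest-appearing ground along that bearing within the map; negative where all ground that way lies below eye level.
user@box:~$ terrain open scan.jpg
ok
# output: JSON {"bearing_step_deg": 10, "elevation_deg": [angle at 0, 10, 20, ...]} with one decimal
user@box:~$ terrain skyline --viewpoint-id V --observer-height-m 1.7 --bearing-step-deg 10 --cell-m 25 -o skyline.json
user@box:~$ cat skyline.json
{"bearing_step_deg": 10, "elevation_deg": [14.5, 14.7, 14.8, 15.4, 16.4, 17.0, 17.1, 16.6, 15.8, 15.2, 15.0, 15.3, 15.5, 15.3, 14.5, 12.9, 10.2, 7.8, 7.1, 7.5, 8.0, 8.8, 9.4, 9.6, 5.6, 4.4, 3.6, 2.4, 1.0, 0.2, 0.3, 2.9, 6.7, 9.1, 11.5, 13.6]}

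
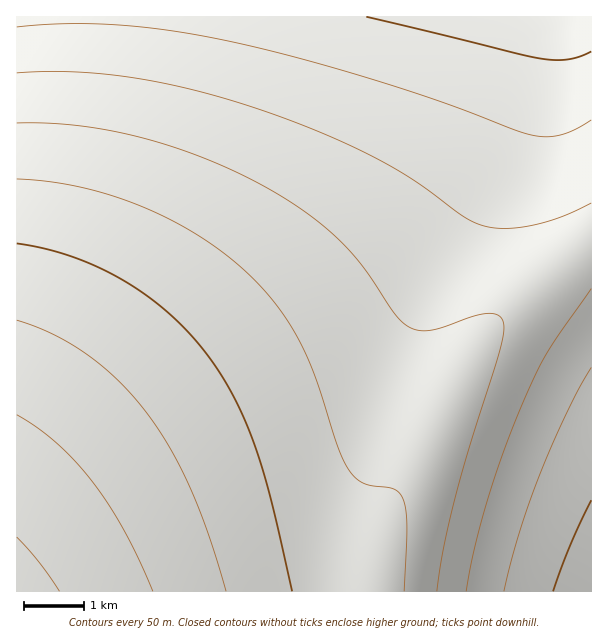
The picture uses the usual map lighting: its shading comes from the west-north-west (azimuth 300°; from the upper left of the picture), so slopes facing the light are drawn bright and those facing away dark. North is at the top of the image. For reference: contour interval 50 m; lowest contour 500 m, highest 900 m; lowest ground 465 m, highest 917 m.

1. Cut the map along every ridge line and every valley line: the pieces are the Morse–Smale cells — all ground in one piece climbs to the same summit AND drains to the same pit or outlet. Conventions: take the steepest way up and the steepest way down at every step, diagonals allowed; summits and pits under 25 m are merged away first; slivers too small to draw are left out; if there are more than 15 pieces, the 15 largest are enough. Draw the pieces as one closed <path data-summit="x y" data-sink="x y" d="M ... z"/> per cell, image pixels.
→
<path data-summit="17 591" data-sink="552 17" d="M591 16l-575 1 1 575 316 0 6-3 11-11 18-32 20-45 34-69 52-84 16-21 35-33 48-40 12-6 7 0z"/><path data-summit="17 591" data-sink="591 591" d="M591 248l-6 0-12 6-48 40-35 33-16 21-52 84-61 129-11 17-15 14 257-1z"/>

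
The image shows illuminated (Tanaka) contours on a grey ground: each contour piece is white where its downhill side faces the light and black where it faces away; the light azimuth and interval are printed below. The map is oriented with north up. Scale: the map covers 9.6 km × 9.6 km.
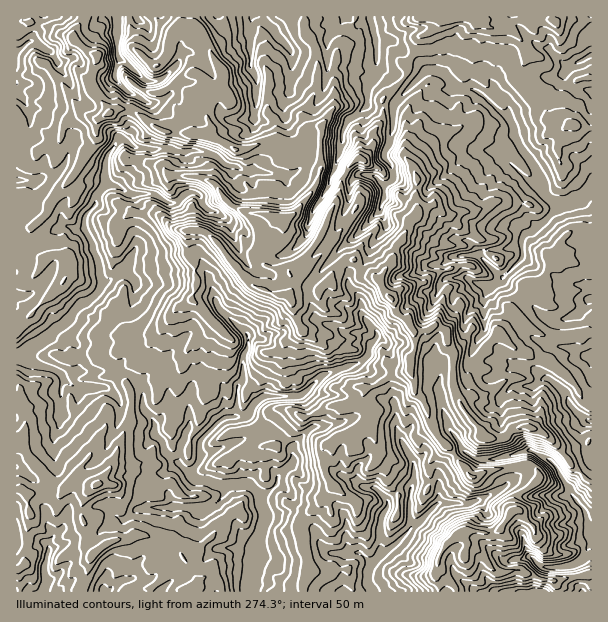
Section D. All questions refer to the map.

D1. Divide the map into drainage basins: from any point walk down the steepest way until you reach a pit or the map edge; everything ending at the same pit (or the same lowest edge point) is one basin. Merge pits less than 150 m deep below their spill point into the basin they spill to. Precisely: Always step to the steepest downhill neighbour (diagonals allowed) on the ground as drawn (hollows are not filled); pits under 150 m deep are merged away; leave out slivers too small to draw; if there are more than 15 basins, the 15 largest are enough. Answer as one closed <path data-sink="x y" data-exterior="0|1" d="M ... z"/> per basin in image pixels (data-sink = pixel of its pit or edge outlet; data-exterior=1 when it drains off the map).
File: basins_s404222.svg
<path data-sink="591 192" data-exterior="1" d="M591 16l-286 0-1 11 12 21 2 8 0 28-14 32 5 11 13 1-2 43-7 20-13 18-10 8-12 1-14 15-4 6 0 18 4 7 14 6 7 0 7 6-2 19 28-5 10-8 8-13 8-9 9-1 10 17 12 1 5 5 4 9 8 9 5 14 10 5 7 12 12 0 8-5 6 0 6 6 0 7 8 15-2 27 4 12 6 14 23 31 15 1 4-1 9-10 6-1 11 0 9 3 21 19 11 16 8 5 9 11 4-1z"/><path data-sink="251 591" data-exterior="1" d="M201 230l-13 1 0 21 6 11 0 9 4 7-6 21-18 12-5 9-30 33-11 17-2 10 6 15-4 27-8 18-10 27-7 11-18 16-3 8-2 9 2 7 6 9 0 15 7 10 16-12 14-1 9-5 10 0 14 6 10 1 13 12 15 24 0 9-4 5 111 0 1-10 4-9 0-10-4-14-3-27 19-19 12-17-8-19 1-17 13-12 16-5 16-13 4-9-12-15 3-8 9-2 18-10 18-7 0-12 5-7 0-17-6-12-12-7-5-14-8-9-4-9-5-5-12-1-10-17-9 1-8 9-8 13-10 8-16 2-14 4-10-1-24-9-25-26-7-12-15-14z"/><path data-sink="23 356" data-exterior="0" d="M128 109l-12 0-18 10-2 9 1 10-3 6-9 9-11 21-20 24-8 17-15 13 0 21 14 11 9-6 9 2 7 5 0 8-8 15-32 32-14 11 0 80 6 3 3 7 0 12-5 14 8 15 25 26 9 4 4 0 5-4 27 0 16-22 6-21 10-22 2-23-6-13 2-12 5-9 30-33 11-17 18-12 4-12 2-9-4-7 0-9-6-11 0-21 13-1 6 4 47 52 24 9 10 1 4-8 0-12-7-6-7 0-14-6-4-7 0-18 4-6 14-15 12-1 10-8 13-18 7-20 1-44-13 1-6 12-11 6-4 0-9-6-8 0-19 8-15 2-27-14-45-4z"/><path data-sink="372 591" data-exterior="1" d="M410 370l-18 6-18 10-9 2-3 8 12 15-4 9-16 13-16 5-13 12-1 17 8 19-12 17-19 19 3 27 4 14 0 10-4 9 1 10 133 0 1-10-3-4 0-8 3-13 7-14 10-8 12-5 18 4 11-2 19-23 1-12 16-11 7-9-2-4-10-9-39 6-12 6-6 0-20-27-13-12-8-15-3-14-5-9-7-7 0-8z"/><path data-sink="591 536" data-exterior="1" d="M440 326l-6 0-8 5-12 1 1 18-5 7 0 17 4 4 1 14 7 7 16 38 13 12 20 27 6 0 12-6 39-6 10 9 2 4-7 9-16 11-1 12-19 23-11 2-18-4-12 5-10 8-4 8-4 16 16 18 2 7 135 0 1-110-4-1-9-11-6-2-13-19-21-19-9-3-11 0-6 1-9 10-4 1-15-1-4-4-3-8-16-19-6-14-4-12 2-27-6-10-2-12z"/><path data-sink="17 51" data-exterior="1" d="M83 16l-67 1 1 309 13-10 32-32 6-11 2-12-4-3-12-4-9 6-14-11 0-21 15-13 8-17 20-24 11-21 12-15-1-10 2-9 11-6-5-9-12-14-2-7 7-27-11-6-13-11 1-9 10-10z"/><path data-sink="117 17" data-exterior="1" d="M180 16l-96 0-4 8-6 6-1 9 13 11 11 6-7 27 2 7 18 22 6-3 12 0 36 23 15 0 9 2 19 2 4-7-5-12 5-19 10-4 7 1-4-6 0-17-12-15-13-28-5-4-12-1z"/><path data-sink="252 17" data-exterior="1" d="M303 16l-110 1-1 6 7 6 13 28 12 15 0 17 4 6-15 1-7 17 5 13-3 9 2 3 26 12 15-2 19-8 8 0 9 6 4 0 11-6 4-9 4-3-4-6 0-12 12-26-2-36-10-16z"/><path data-sink="44 591" data-exterior="1" d="M83 484l-12 0-11 10-31 0-6-4-7 1 1 101 63-1 6-13 4-18 4-6-6-11 0-15-6-9-2-7 5-17 9-9z"/><path data-sink="104 591" data-exterior="1" d="M144 535l-10 0-9 5-9 0-17 8-9 12-4 18-6 13 111 1 5-5 0-9-15-24-10-10z"/>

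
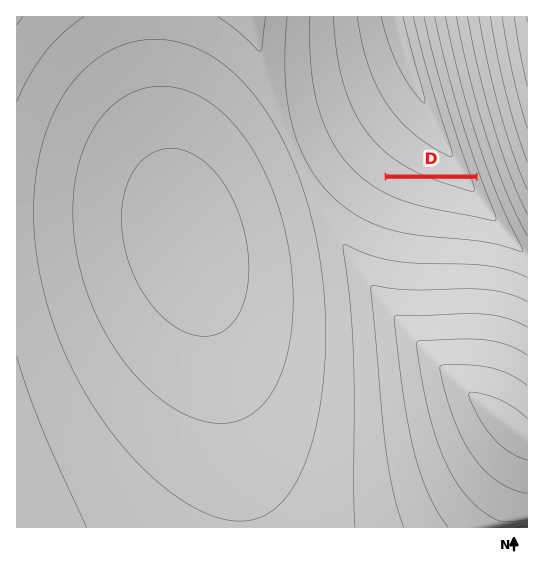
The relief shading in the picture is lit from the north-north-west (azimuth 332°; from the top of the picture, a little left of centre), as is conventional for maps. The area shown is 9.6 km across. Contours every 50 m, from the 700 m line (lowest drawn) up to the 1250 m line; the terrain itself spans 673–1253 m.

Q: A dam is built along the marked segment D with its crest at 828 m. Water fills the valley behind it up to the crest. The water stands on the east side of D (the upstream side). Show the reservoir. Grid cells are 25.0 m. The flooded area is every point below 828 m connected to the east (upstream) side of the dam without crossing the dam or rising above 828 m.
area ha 55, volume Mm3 9.02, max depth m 47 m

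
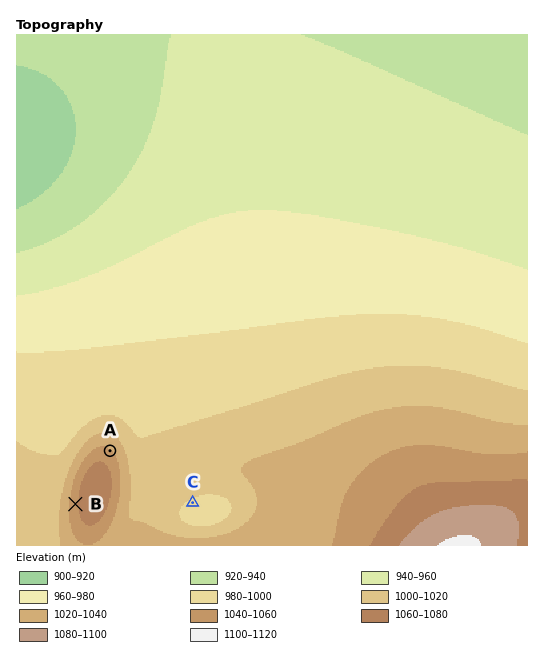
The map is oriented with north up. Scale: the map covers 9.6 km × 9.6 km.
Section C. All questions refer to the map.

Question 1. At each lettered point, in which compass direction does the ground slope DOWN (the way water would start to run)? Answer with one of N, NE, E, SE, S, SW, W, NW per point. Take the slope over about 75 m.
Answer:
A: NE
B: W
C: SE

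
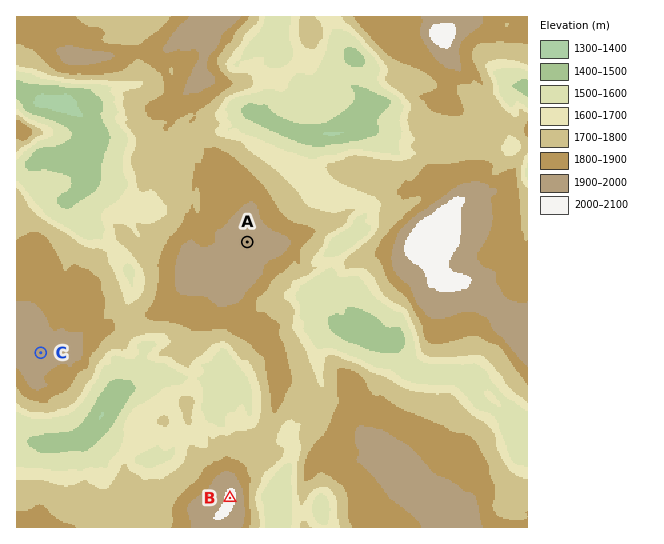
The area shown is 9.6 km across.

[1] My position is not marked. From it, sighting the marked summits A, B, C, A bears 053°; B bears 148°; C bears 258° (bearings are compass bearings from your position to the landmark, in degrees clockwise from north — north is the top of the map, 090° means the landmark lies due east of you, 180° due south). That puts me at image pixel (127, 334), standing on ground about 1710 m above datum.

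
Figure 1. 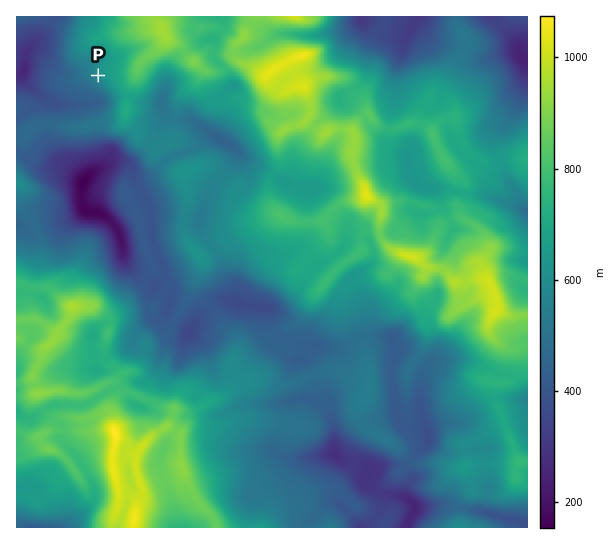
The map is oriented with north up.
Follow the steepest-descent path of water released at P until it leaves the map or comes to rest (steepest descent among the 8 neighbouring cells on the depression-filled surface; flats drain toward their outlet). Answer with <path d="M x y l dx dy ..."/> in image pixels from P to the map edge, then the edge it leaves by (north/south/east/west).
<path d="M98 75l-11 11 0 17-1 2-25 0-2 1-4 0-6-7-7-2-19-18-4-1-2-3"/>
exit: west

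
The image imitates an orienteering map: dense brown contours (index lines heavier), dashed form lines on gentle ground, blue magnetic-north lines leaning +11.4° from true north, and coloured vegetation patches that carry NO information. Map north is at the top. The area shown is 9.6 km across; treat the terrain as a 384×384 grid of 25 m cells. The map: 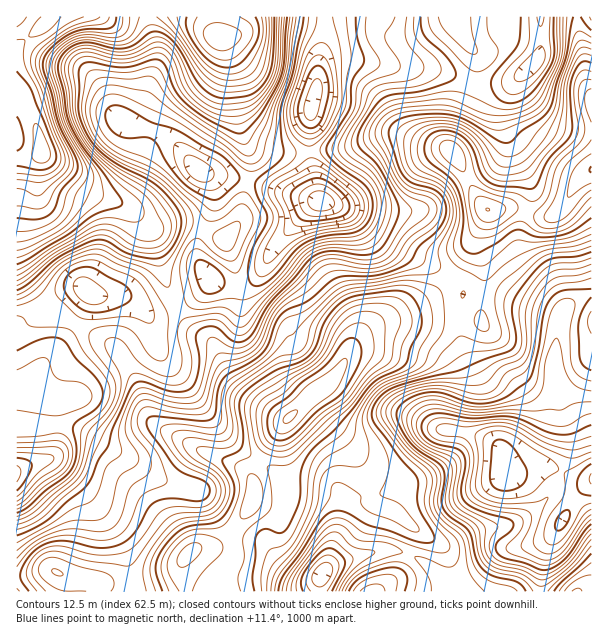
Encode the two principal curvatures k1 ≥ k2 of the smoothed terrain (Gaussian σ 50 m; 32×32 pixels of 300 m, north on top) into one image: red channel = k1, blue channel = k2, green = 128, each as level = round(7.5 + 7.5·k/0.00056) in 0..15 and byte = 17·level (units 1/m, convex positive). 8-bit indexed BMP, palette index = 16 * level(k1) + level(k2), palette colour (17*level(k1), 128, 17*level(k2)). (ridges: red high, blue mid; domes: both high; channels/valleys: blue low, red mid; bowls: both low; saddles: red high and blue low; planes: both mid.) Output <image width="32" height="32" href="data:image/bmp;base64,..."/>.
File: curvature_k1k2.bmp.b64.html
<image width="32" height="32" href="data:image/bmp;base64,Qk02CAAAAAAAADYEAAAoAAAAIAAAACAAAAABAAgAAAAAAAAEAAATCwAAEwsAAAABAAAAAAAAAIAAABGAAAAigAAAM4AAAESAAABVgAAAZoAAAHeAAACIgAAAmYAAAKqAAAC7gAAAzIAAAN2AAADugAAA/4AAAACAEQARgBEAIoARADOAEQBEgBEAVYARAGaAEQB3gBEAiIARAJmAEQCqgBEAu4ARAMyAEQDdgBEA7oARAP+AEQAAgCIAEYAiACKAIgAzgCIARIAiAFWAIgBmgCIAd4AiAIiAIgCZgCIAqoAiALuAIgDMgCIA3YAiAO6AIgD/gCIAAIAzABGAMwAigDMAM4AzAESAMwBVgDMAZoAzAHeAMwCIgDMAmYAzAKqAMwC7gDMAzIAzAN2AMwDugDMA/4AzAACARAARgEQAIoBEADOARABEgEQAVYBEAGaARAB3gEQAiIBEAJmARACqgEQAu4BEAMyARADdgEQA7oBEAP+ARAAAgFUAEYBVACKAVQAzgFUARIBVAFWAVQBmgFUAd4BVAIiAVQCZgFUAqoBVALuAVQDMgFUA3YBVAO6AVQD/gFUAAIBmABGAZgAigGYAM4BmAESAZgBVgGYAZoBmAHeAZgCIgGYAmYBmAKqAZgC7gGYAzIBmAN2AZgDugGYA/4BmAACAdwARgHcAIoB3ADOAdwBEgHcAVYB3AGaAdwB3gHcAiIB3AJmAdwCqgHcAu4B3AMyAdwDdgHcA7oB3AP+AdwAAgIgAEYCIACKAiAAzgIgARICIAFWAiABmgIgAd4CIAIiAiACZgIgAqoCIALuAiADMgIgA3YCIAO6AiAD/gIgAAICZABGAmQAigJkAM4CZAESAmQBVgJkAZoCZAHeAmQCIgJkAmYCZAKqAmQC7gJkAzICZAN2AmQDugJkA/4CZAACAqgARgKoAIoCqADOAqgBEgKoAVYCqAGaAqgB3gKoAiICqAJmAqgCqgKoAu4CqAMyAqgDdgKoA7oCqAP+AqgAAgLsAEYC7ACKAuwAzgLsARIC7AFWAuwBmgLsAd4C7AIiAuwCZgLsAqoC7ALuAuwDMgLsA3YC7AO6AuwD/gLsAAIDMABGAzAAigMwAM4DMAESAzABVgMwAZoDMAHeAzACIgMwAmYDMAKqAzAC7gMwAzIDMAN2AzADugMwA/4DMAACA3QARgN0AIoDdADOA3QBEgN0AVYDdAGaA3QB3gN0AiIDdAJmA3QCqgN0Au4DdAMyA3QDdgN0A7oDdAP+A3QAAgO4AEYDuACKA7gAzgO4ARIDuAFWA7gBmgO4Ad4DuAIiA7gCZgO4AqoDuALuA7gDMgO4A3YDuAO6A7gD/gO4AAID/ABGA/wAigP8AM4D/AESA/wBVgP8AZoD/AHeA/wCIgP8AmYD/AKqA/wC7gP8AzID/AN2A/wDugP8A/4D/ALa5yMfIp4SEuKaGh5e2pIBQcNjq6LiVhpe2xtnGsNj31/zZt6emk7XauIaGqJbVtlBQsKG1xYGExtSChJRghPakybiHdoaFlLj6yKeXhcbpk4CmkXCQtOfqpUBwgWFgx6WFtZV1ZXaFpMjX1MV0qNilcIWot9j55sjl5Ommc2CllJa3lnV2h5emlFOj98emyKaztriop9WScoWmxuW2cMF0p7jWloeXl5RyMGLV6ITIloSGhoaX16VxYVJihNi2o4GSY8S3mIeFlJJitOfGc7WVZIaXh7fq+bZzY3Z1lbSDgYAwlMiWc3SVyPj2tbGztHV1l5i39tbV97VydoSCpKbHx6LEt7Wmp+f4t4KSxvq3dYWltui0QECgsFFig6eol8jHtbWVtdno15eCcJao+/mWhKKhkoBgUICgYYPGuKmHdXV1ZFJj6dmGdIGm2cin9/fIx3JQcWJzt+rp5callpZ2h4d2ZIL0pmNihMe3qJa3+PjotYOEhKPGt7mWt5OUl4aGh4WGxsV0Y2WVxZSWtpO19ujW9/f35reXlYXWcJWph3VllrjIl3V0hrbFcoPkUVLW6KiohnZ2hpa42bmAhKinl5XFyKmXhIXH2rdgg/mlk7fYqJeYl5eUuNm5l4GDp4On2LV1lZV0pbOWxnGR+reUqMrIuKmXh4S4t5WFdGGno6GkUmODdIXXpWKUlJC254WVuMjo2KendJW1lYZ1Y5Gnk2FDdYVkpdaGUoLUcGG2yLW1dYXFpKSUlaaXl3WGlsemY2FjlZa11GJx19ZhcJXb26ZjY6OlpLe4h4e2dHWXuNe4pYGmydrakMTqyIWAoLa4pKOFl7jF6MaldLSmppeXuMnHo6W3t9rDs6boycWggYNwkqaldFO05tmUxPrZppfIl6a21sjIuLWkhNi3lXNAQFBypLJgIJT5+veytviWdMSEhLbWx7mXdHJ0xLJxc1JihYOE1pZy5PSElpOF1+bH2uj29cSUk5NgYHKzxqe3opWohJXKyLb31VJlhKep2KX6+eZxYIKVlIGGdejIptbx9+i2pbjI6vvIk2R1laemhvfWYlBjdZWChIWm5qXEonClx+jY1+f667WitqaFdJS295RAUWN0hoSEp7e21LNBQHSEpsm4pqSjgYSVlaO0p9j4pYFyZZeFk6i5qKf3o2BwY5bFtoaFlZOElWJjkrbp59ZygYJ0lGOEp7a4qPrZkGByx6aUc3ODk6WUYnCR6PnEwEAgcaSkcVGVyMm41+mQcJOmhISFdHSWuLiWcEC0+NX1s0CE6NiSYMf6ysnpx4CRlIaYqJaWl8e3hrilgNT2tuj29fb4trHE57moufq2gpGEhqiHhaepuId2p5WA9/U="/>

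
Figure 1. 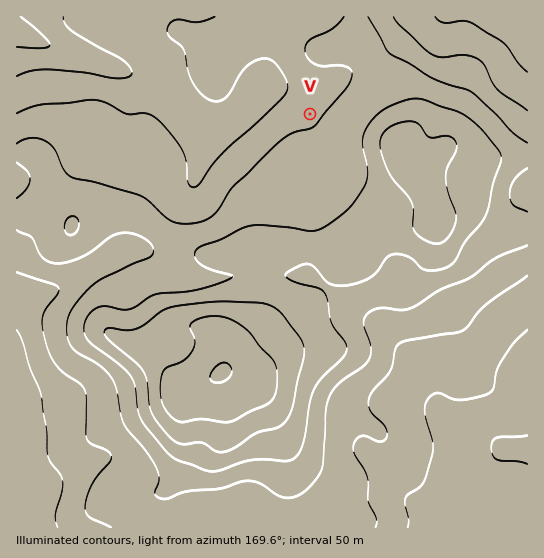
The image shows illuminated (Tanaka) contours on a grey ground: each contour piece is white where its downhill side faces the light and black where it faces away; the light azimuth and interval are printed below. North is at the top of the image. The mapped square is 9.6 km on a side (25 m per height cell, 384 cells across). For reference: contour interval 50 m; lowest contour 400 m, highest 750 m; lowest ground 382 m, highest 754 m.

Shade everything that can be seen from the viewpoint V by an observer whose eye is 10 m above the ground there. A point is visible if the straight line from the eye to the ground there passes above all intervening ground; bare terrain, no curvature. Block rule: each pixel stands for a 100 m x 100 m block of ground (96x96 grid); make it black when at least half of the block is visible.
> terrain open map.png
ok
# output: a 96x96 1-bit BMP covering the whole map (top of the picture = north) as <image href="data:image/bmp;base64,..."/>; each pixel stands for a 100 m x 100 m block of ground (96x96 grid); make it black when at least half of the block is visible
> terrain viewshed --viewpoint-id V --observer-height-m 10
<image width="96" height="96" href="data:image/bmp;base64,Qk2+BAAAAAAAAD4AAAAoAAAAYAAAAGAAAAABAAEAAAAAAIAEAAATCwAAEwsAAAIAAAAAAAAA////AAAAAAAAAAAAAAAAAAAAAAAAAAAAAAAAAAAAAAAAAAAAAAAAAAAAAAAAAAAAAAAAAAAAAAAAAAAAAAAAAAAAAAAAAAAAAAAAAAAAAAAAAAAAAAAAAAAAAAAAAAAAAAAAAAAAAAAAAAAAAAAAAAAAAAAAAAAAAAAAAAAAAAAAAAAAAAAAAAAAAAAAAAAAAAAAAAAAAAAAAAAAAAAAAAAAAAAAAAAAAAAAAAAAAAAAAAAAAAAAAAAAAAAAAAAAAAAAAAAAAAAAAAAAAAAAAAAAAAAAAAAAAAAAAAAAAAAAAAAAAAAAAAAAAAAAAAAAAAAAAAAAAAAAAAAAAAAAAAAAAAAAAAAAAAAAAAAAAAAAAAAAAAAAAAAAAAAAAAAAAAAAAAAAAAAAAAAAAAAAAAAAAAAAAAAAAAAAAAAAAAAAAAAAAAAAAAAAAAAAAAAAAAAAAAAAAAAAAAAAAAAAAAAAAAAAAAAAAAIAAAAAAAAAAAAAAH4AAAAAAAAAAAAAA/4AAAAAAAAAAAAAA/4AAAAAAAAAAAAAA/wAAAAAAAAAAAAAA/wAAAAAAAAAAA8AAfwAAAAAAAAAAD8AAfwAAAAAAAAAAP+AA/4AAAAAAAAAAf/AH/wAAAAAAAAAAf////wAAAAAAAAAA/D///AAAAAAAAAAA/B//4AAAAAAAAAAA+AP8AAAAAAAAAAAA+AAAAAAAAAAAAAAAcAAAAAAAAAAAAAAAAAAAAAAAAAAAAAAAAAAAAAAAAAAAAAAAAAAAAAAAAAAAAAAAAAAAAAAAAAAAAAAAAAAAAAAAAAAAAAAAAAAAAAAAAAAAAAAAAAAAAAAAAAAAAAAAAAAPAAAAAAAAAAAHAAA/4AAEAAAAAAAHgAD+HAAHAAAAAAAHgAfgAAADwAAAAAAHwA/AAAAD4A4AAAAP4D+AAAAD8A4AAAAP8f+AAAAB8AAAAAAP//+AAAAB+AAAAAAP//+AAAAB+AAAAAB///+AAAAA+AAAAAD///+AAAAB+AAAAAD///+AAAAB+AAAAAD////AAAAB/AAAAAD////gAAAA/wAAAAH////gAAAA/4AAAAH////wAAAAf4AAAAP//z/8AAAAf4AAAAf//z/+AAHg/4AAAAf/////gAfw/4AAAA//////4A/5/4AAAA//////8B/7/4AAAAf/////+B///4AAAAf//////B///4AAAAP//////h///8AAAAH//////5///8AAAAH//////////+AAAAH////H/////+AAAAHh//8H/////AAAAACB//wH/////AAAAAAB//AH/////AAAAABn/wAH/////AAAAAB/+AAH/////AAAAAD/wAAD////+AAAAAD+AAAD////+AAAAAHgAAAD////8AAAAAIAAAAB////8AAAAAAAAAAB////8AAAAAAAAAAA////8AAAAAAAAAAAf/wH4AAAAAAAAAAAP/gAgAAAAAAAAAAAH/gAAAAAAAAAAAAAD/AAAAAAAAAAAAAAA+AAAAAAAAAAAAAAAAAAAAAAAA="/>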